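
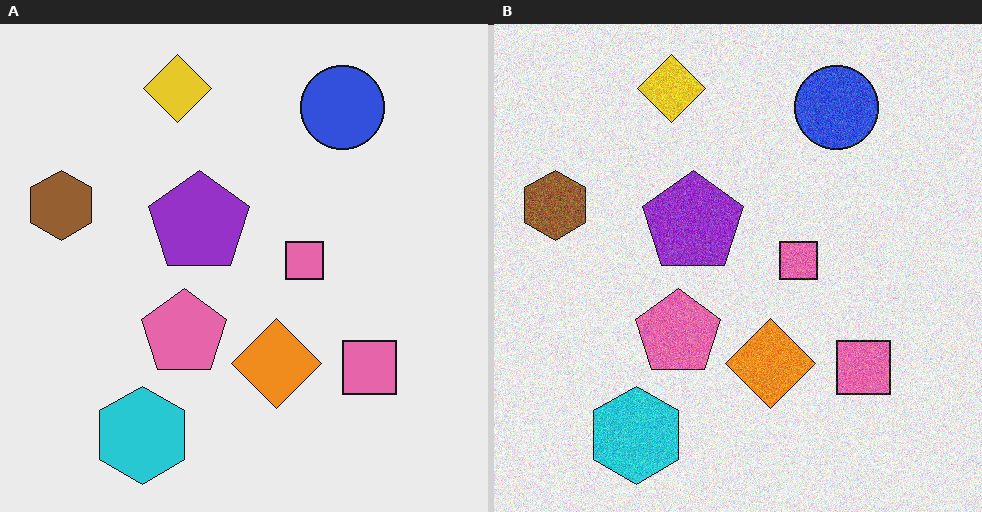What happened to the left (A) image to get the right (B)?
This is the original image degraded with visible gaussian noise.

Random speckle covers the whole image, including the flat background.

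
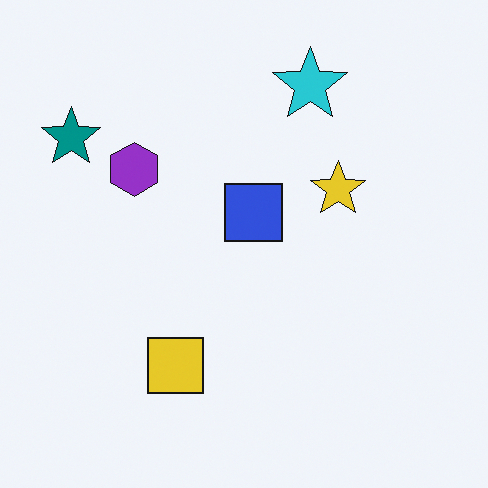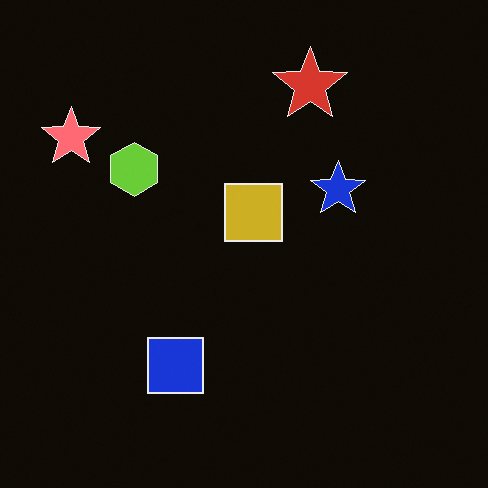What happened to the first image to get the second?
It was color-inverted (negative).

The light background has become dark and every shape's color is its complement — a photographic negative.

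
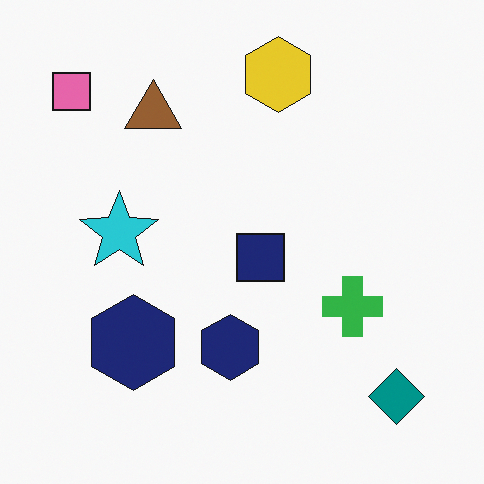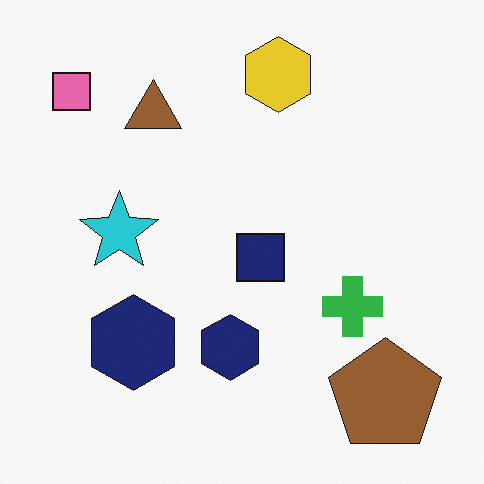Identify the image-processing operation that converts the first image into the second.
This is the original image overlaid with an additional brown pentagon.

A brown pentagon appears in the second image that is absent from the first.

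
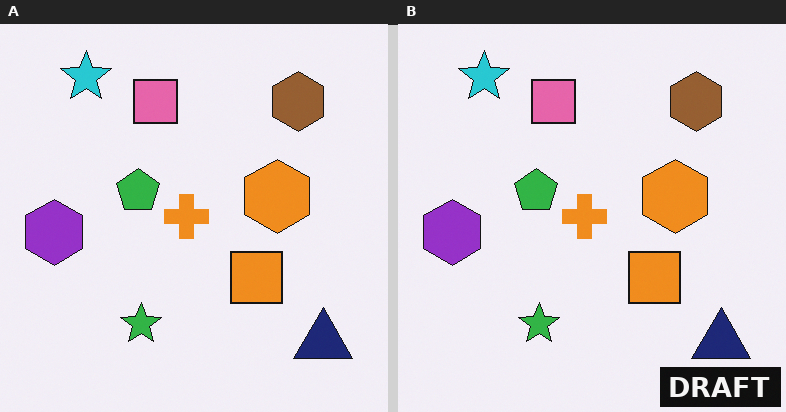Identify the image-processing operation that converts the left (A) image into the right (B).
Watermarked with the text "DRAFT" in the lower-right corner.

A dark label reading "DRAFT" appears in the lower-right corner.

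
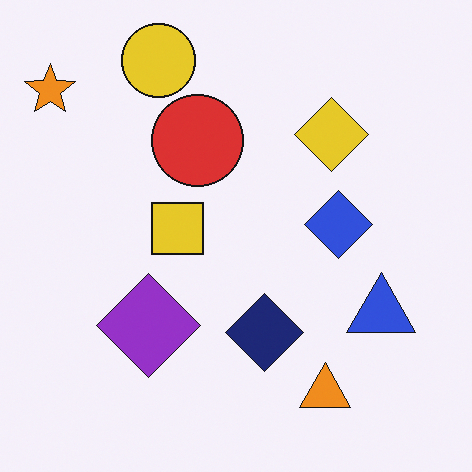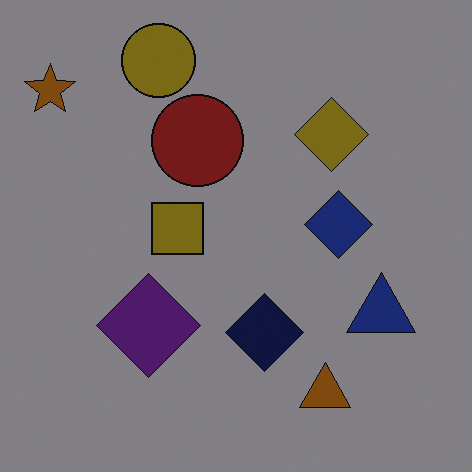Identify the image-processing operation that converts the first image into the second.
The transformation is: noticeably darkened.

Every pixel — background and shapes alike — is uniformly darkened.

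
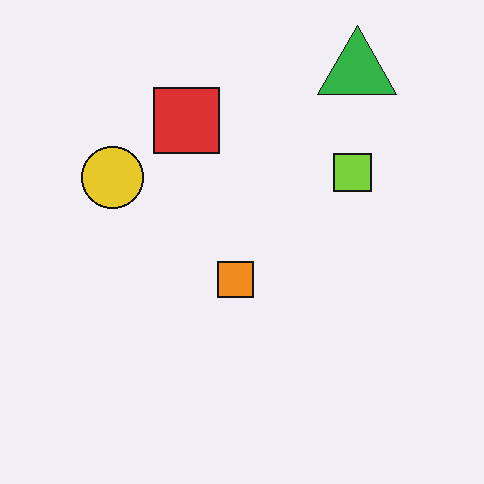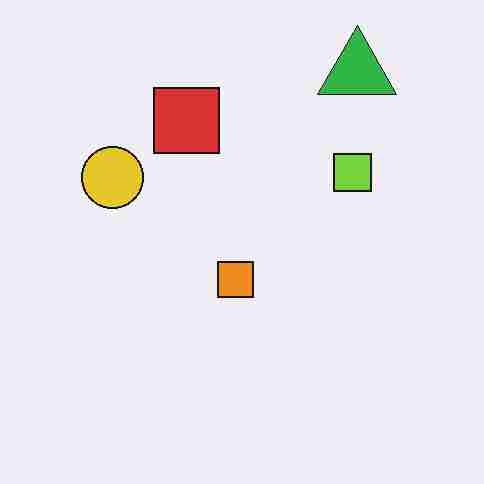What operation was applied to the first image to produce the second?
The image was degraded with heavy JPEG compression.

Blocky 8×8 compression artifacts appear around shape edges and the flat background shows ringing — characteristic JPEG degradation.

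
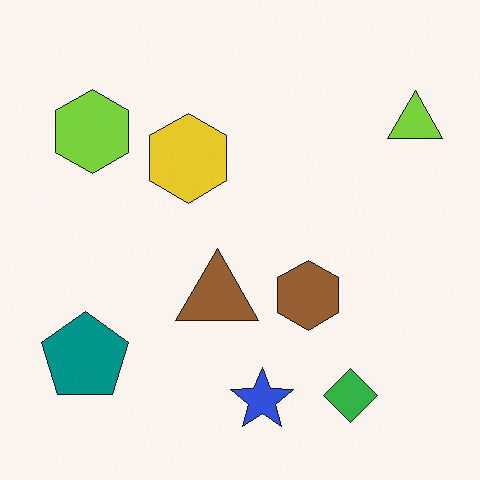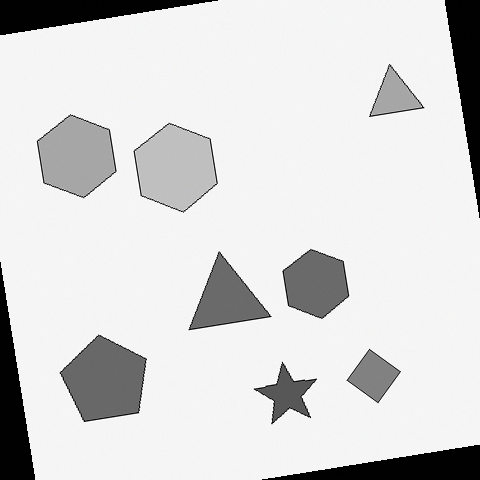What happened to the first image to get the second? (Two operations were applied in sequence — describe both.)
This is the original image converted to grayscale, then rotated counter-clockwise by a slight angle.

All color is removed — every shape is now a shade of grey. Every shape is tilted by the same angle and the image corners show triangular fill wedges — a whole-image rotation by a non-right angle.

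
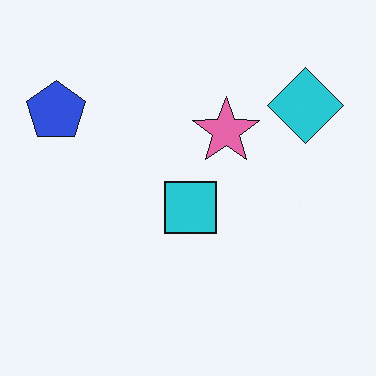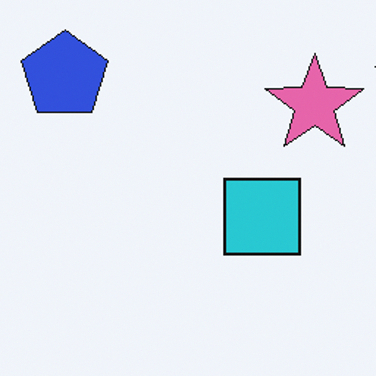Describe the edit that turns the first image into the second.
The transformation is: cropped slightly and scaled back up.

The visible shapes are larger and the field of view is narrower; shapes near the original edges may be partly or wholly outside the frame — a crop-and-rescale.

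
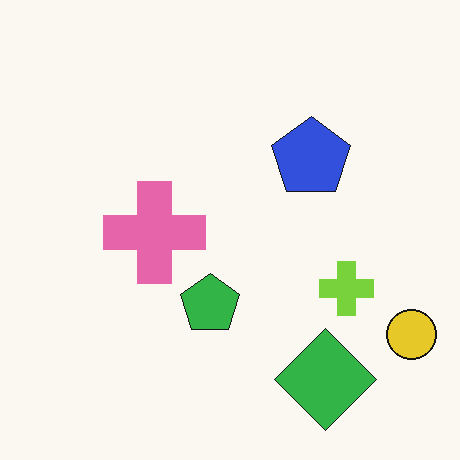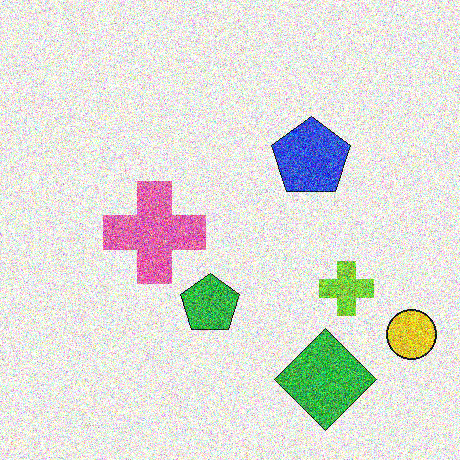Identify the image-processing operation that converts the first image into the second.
The transformation is: degraded with heavy additive noise.

Random speckle covers the whole image, including the flat background.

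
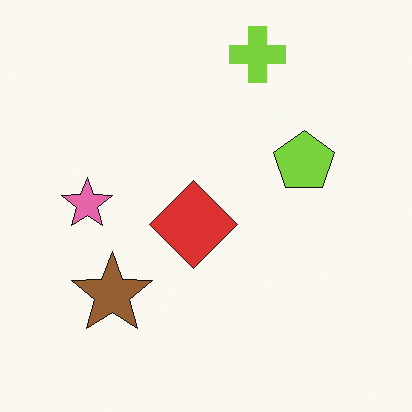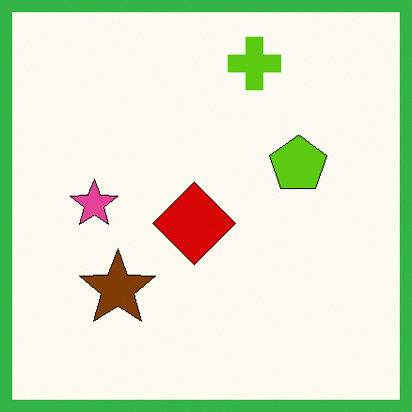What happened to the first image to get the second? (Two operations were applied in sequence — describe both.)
The image was given slightly increased contrast, then framed with a green border.

Tones are pushed away from mid-grey across the whole image — a global contrast change. A solid green frame runs around the edge of the second image, with the content slightly shrunk inside it.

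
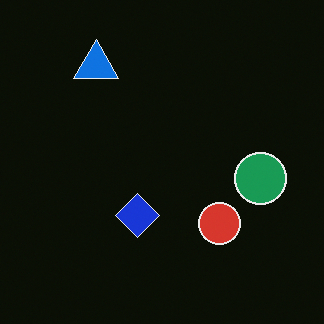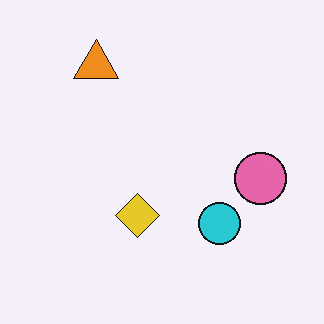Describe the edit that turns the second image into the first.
The first image is the second color-inverted (negative).

The light background has become dark and every shape's color is its complement — a photographic negative.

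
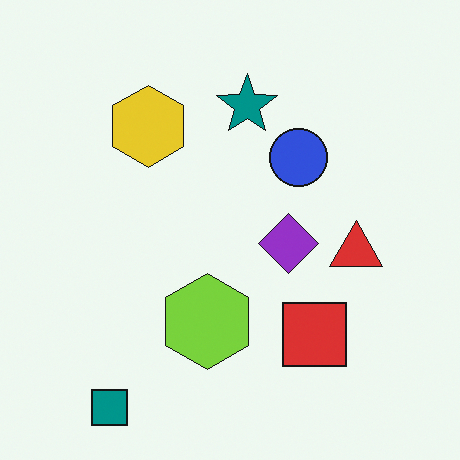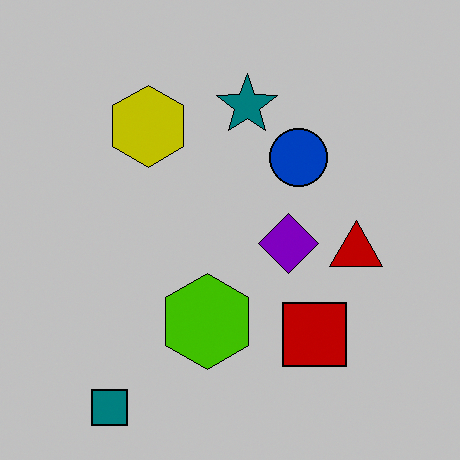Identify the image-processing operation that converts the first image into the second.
The image was aggressively posterized.

Each flat color has snapped to a coarser quantized level — most visibly, the near-white background has dropped to a flat grey.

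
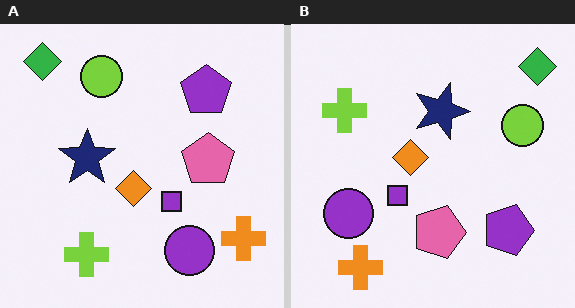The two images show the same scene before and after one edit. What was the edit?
Rotated 90° clockwise.

The green diamond sits in the top-left of the left (A) image and the top-right of the right (B) — consistent with a whole-image 90° clockwise rotation.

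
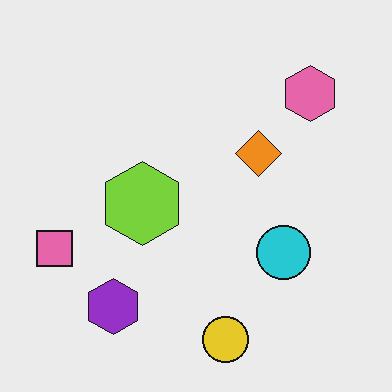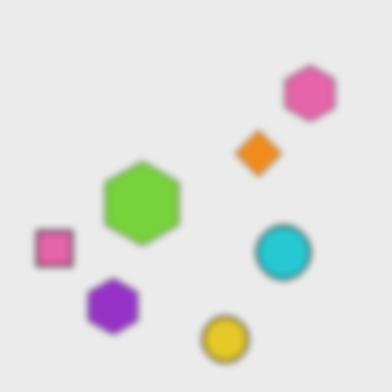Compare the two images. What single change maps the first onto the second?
The transformation is: noticeably gaussian-blurred.

Shape edges and outlines are uniformly softened across the whole image.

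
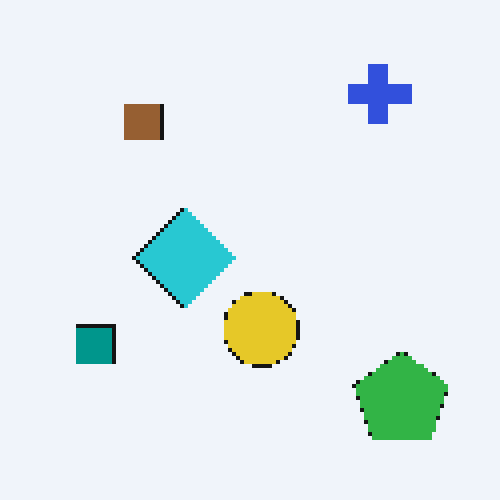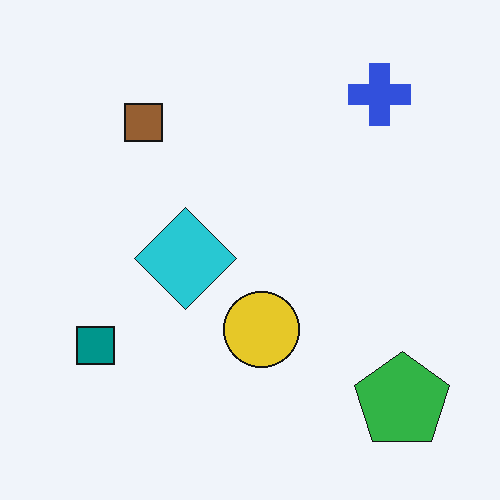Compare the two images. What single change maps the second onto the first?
Lightly pixelated (a mild mosaic effect).

Shapes are reduced to large square blocks; fine edges and outlines are lost — a downscale-then-upscale (mosaic) effect.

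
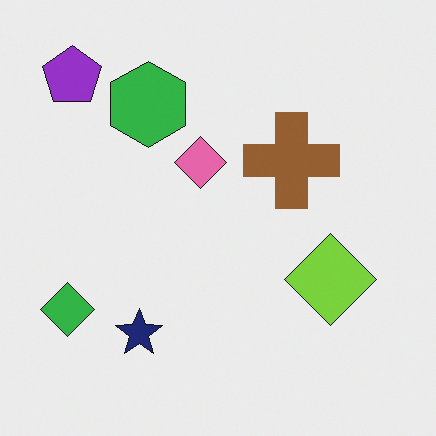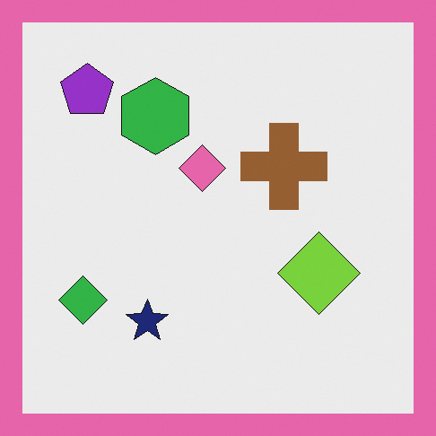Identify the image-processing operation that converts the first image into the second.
Framed with a pink border.

A solid pink frame runs around the edge of the second image, with the content slightly shrunk inside it.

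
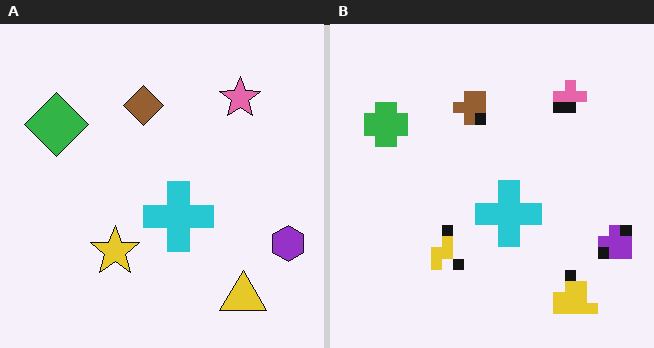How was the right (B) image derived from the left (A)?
It was heavily pixelated into large blocks.

Shapes are reduced to large square blocks; fine edges and outlines are lost — a downscale-then-upscale (mosaic) effect.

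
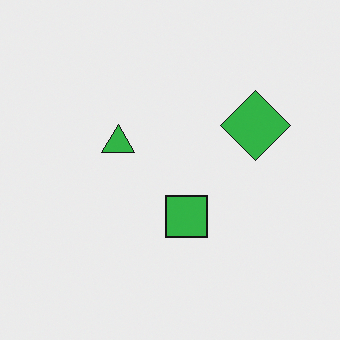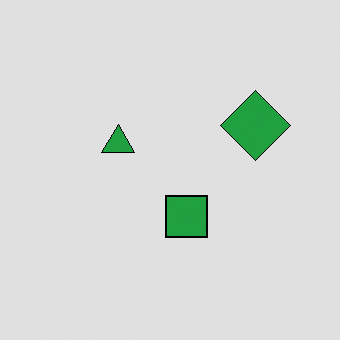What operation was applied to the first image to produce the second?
The image was posterized to a reduced palette.

Each flat color has snapped to a coarser quantized level — most visibly, the near-white background has dropped to a flat grey.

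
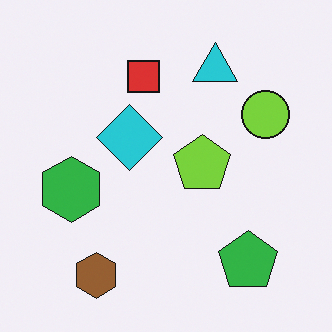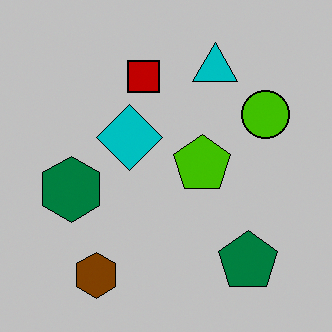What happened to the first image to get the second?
It was aggressively posterized.

Each flat color has snapped to a coarser quantized level — most visibly, the near-white background has dropped to a flat grey.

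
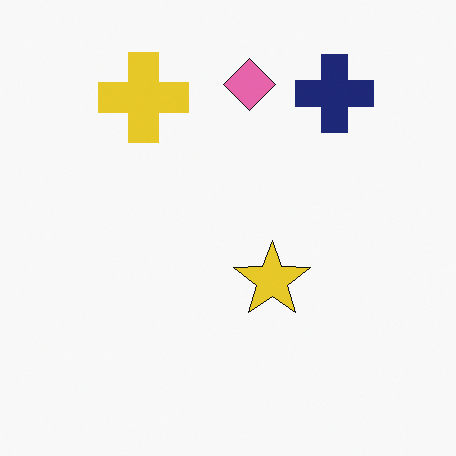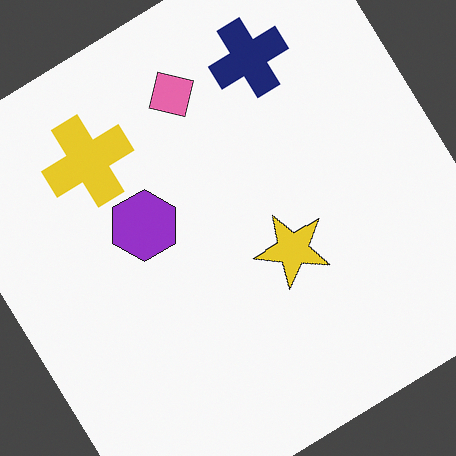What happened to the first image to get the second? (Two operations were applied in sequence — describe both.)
The second image is the first rotated counter-clockwise by a large amount — several tens of degrees, then overlaid with an additional purple hexagon.

Every shape is tilted by the same angle and the image corners show triangular fill wedges — a whole-image rotation by a non-right angle. A purple hexagon appears in the second image that is absent from the first.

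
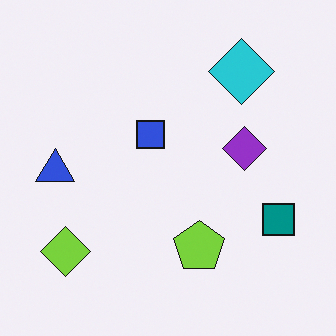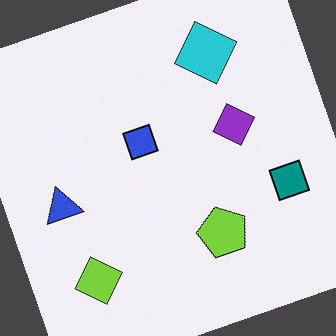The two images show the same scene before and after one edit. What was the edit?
It was rotated counter-clockwise by a clearly visible amount.

Every shape is tilted by the same angle and the image corners show triangular fill wedges — a whole-image rotation by a non-right angle.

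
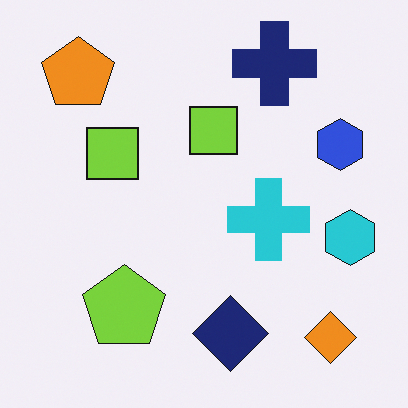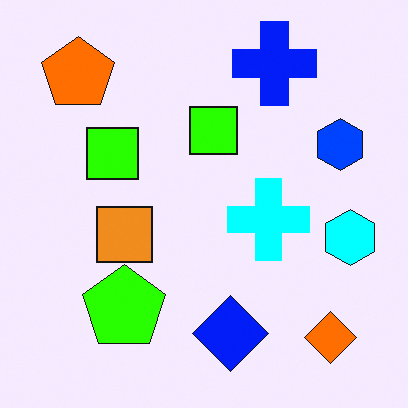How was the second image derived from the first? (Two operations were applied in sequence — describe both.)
The image was made much more vivid (saturation change), then overlaid with an additional orange square.

All colors are more vivid — a global saturation change. An orange square appears in the second image that is absent from the first.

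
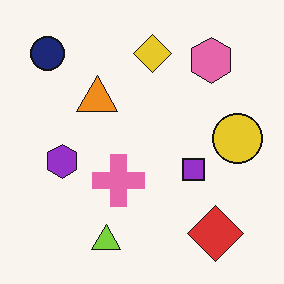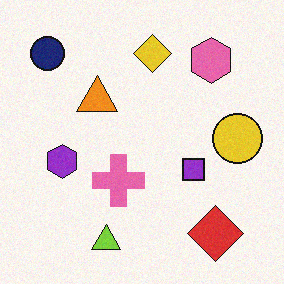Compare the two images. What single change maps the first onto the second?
This is the original image degraded with light additive noise.

Random speckle covers the whole image, including the flat background.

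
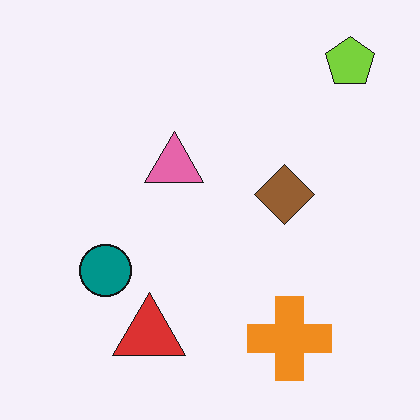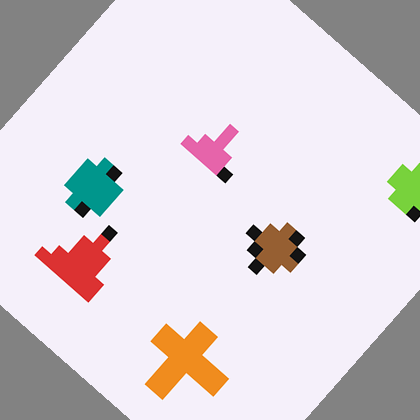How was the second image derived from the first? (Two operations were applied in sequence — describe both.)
Heavily pixelated into large blocks, then rotated clockwise by a large amount — several tens of degrees.

Shapes are reduced to large square blocks; fine edges and outlines are lost — a downscale-then-upscale (mosaic) effect. Every shape is tilted by the same angle and the image corners show triangular fill wedges — a whole-image rotation by a non-right angle.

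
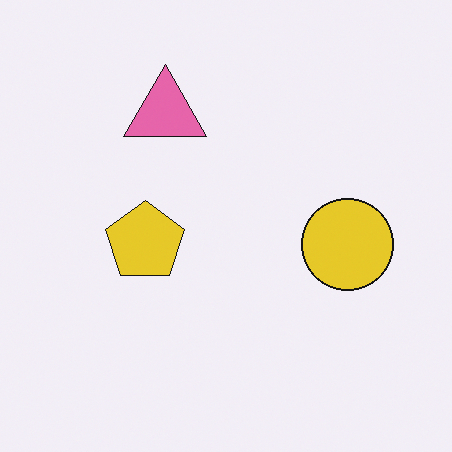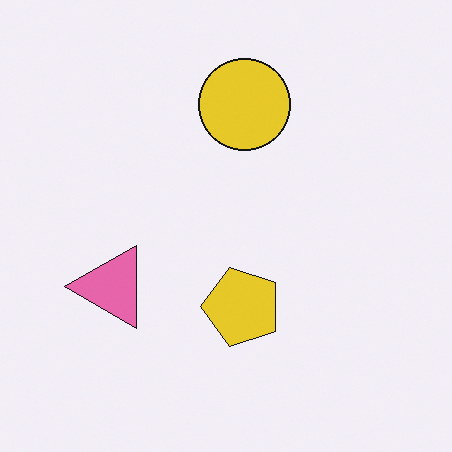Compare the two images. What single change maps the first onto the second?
The second image is the first rotated 90° counter-clockwise.

The pink triangle sits in the top of the first image and the left of the second — consistent with a whole-image 90° counter-clockwise rotation.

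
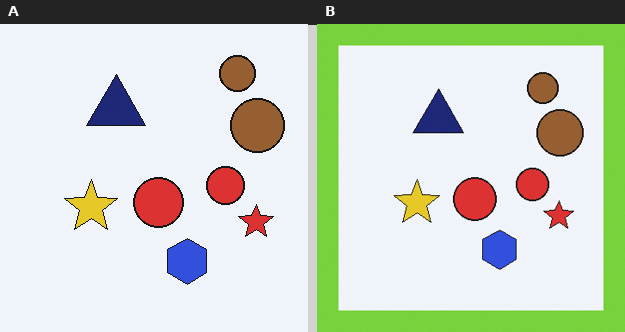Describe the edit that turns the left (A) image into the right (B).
The right (B) image is the left (A) framed with a lime border.

A solid lime frame runs around the edge of the right (B) image, with the content slightly shrunk inside it.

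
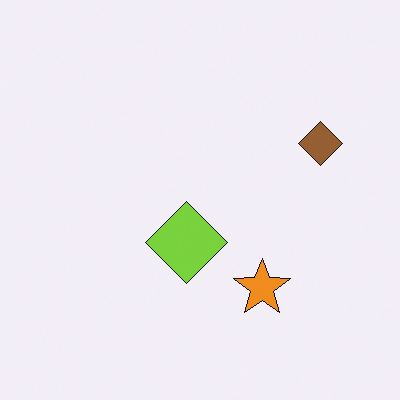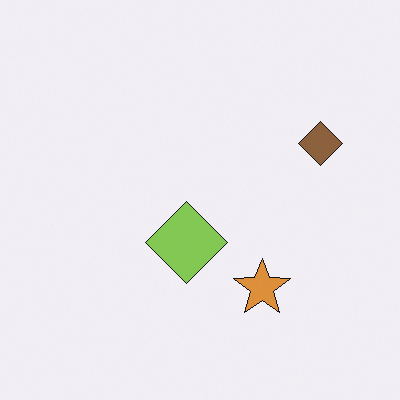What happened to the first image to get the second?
The transformation is: slightly desaturated.

All colors are more muted and greyish — a global saturation change.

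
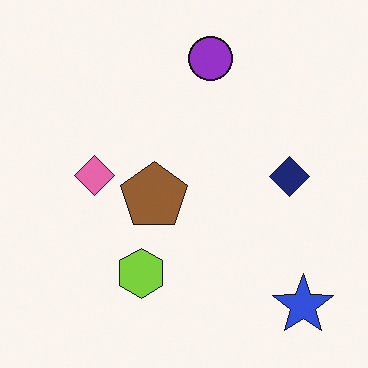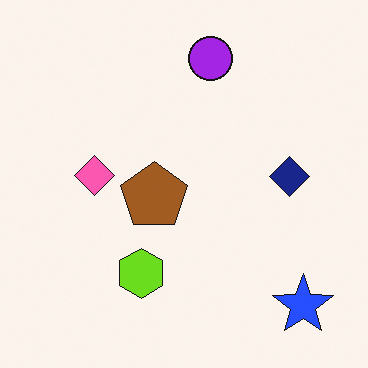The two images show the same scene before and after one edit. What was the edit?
This is the original image slightly oversaturated.

All colors are more vivid — a global saturation change.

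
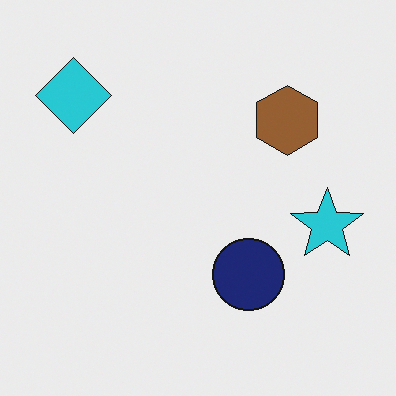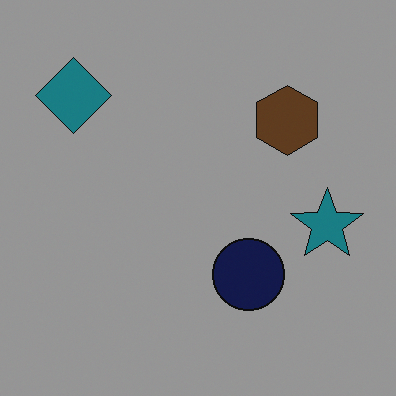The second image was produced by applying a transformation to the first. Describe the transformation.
The transformation is: darkened a lot.

Every pixel — background and shapes alike — is uniformly darkened.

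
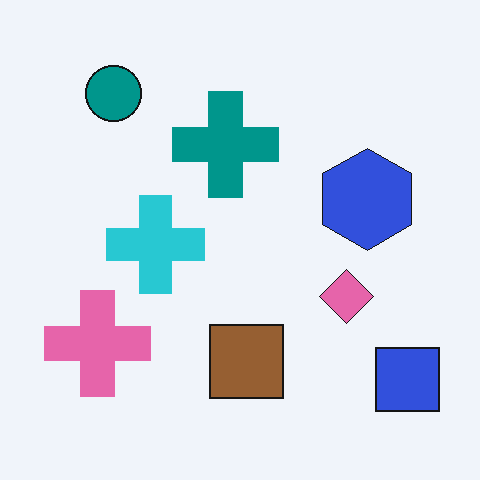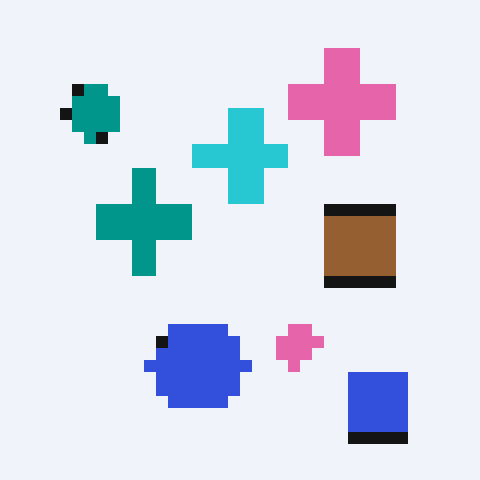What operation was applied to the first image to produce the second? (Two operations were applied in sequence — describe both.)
The image was heavily pixelated into large blocks, then transposed (reflected across the top-left ↔ bottom-right diagonal).

Shapes are reduced to large square blocks; fine edges and outlines are lost — a downscale-then-upscale (mosaic) effect. Shapes have swapped their row and column positions — what was in the top-right is now in the bottom-left — a diagonal reflection.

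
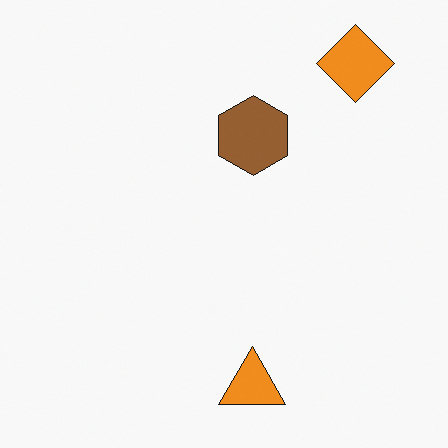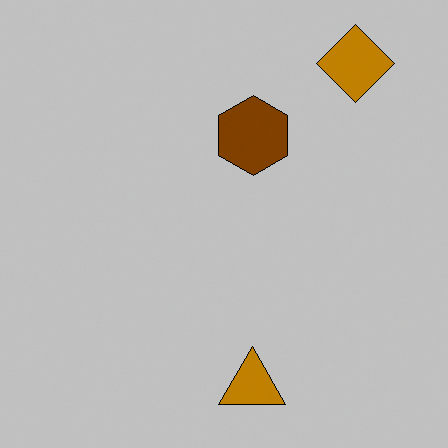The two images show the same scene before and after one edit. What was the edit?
Aggressively posterized.

Each flat color has snapped to a coarser quantized level — most visibly, the near-white background has dropped to a flat grey.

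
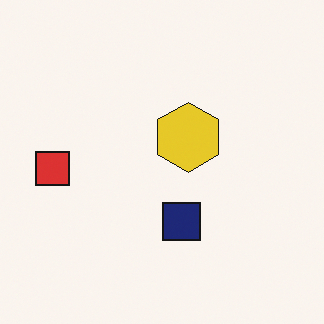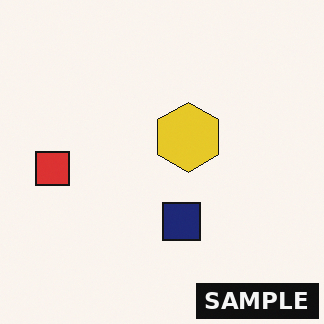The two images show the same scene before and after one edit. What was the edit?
The second image is the first watermarked with the text "SAMPLE" in the lower-right corner.

A dark label reading "SAMPLE" appears in the lower-right corner.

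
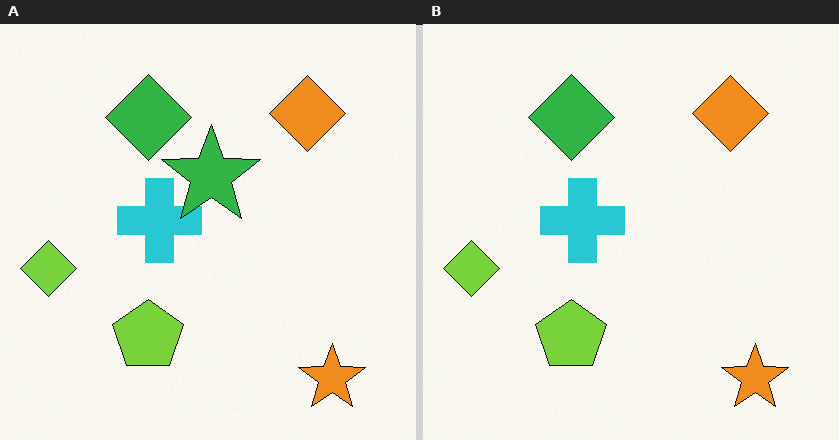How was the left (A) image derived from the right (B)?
The left (A) image is the right (B) overlaid with an additional green star.

A green star appears in the left (A) image that is absent from the right (B).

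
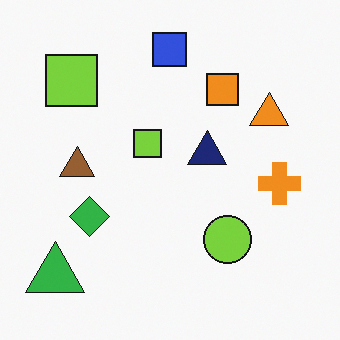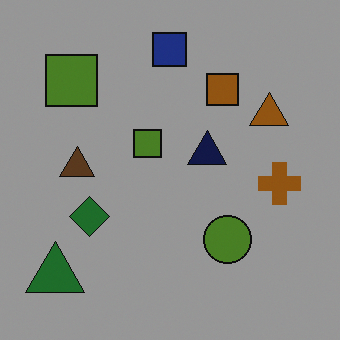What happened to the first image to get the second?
This is the original image darkened a lot.

Every pixel — background and shapes alike — is uniformly darkened.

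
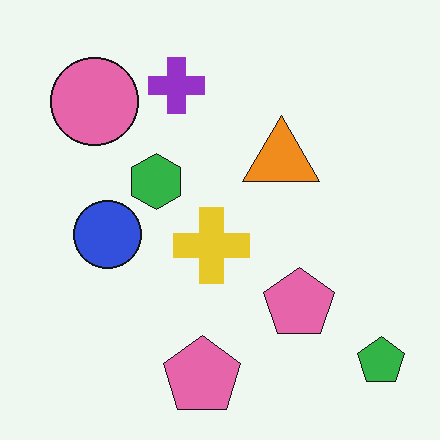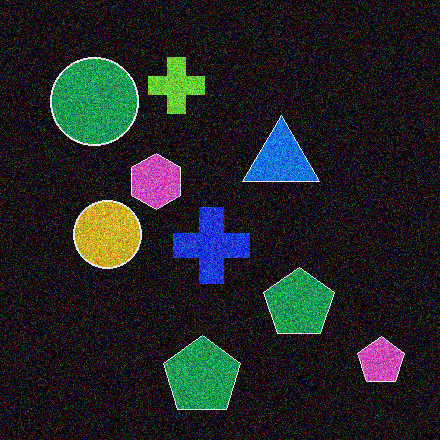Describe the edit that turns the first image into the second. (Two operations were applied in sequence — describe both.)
It was degraded with heavy additive noise, then color-inverted (negative).

Random speckle covers the whole image, including the flat background. The light background has become dark and every shape's color is its complement — a photographic negative.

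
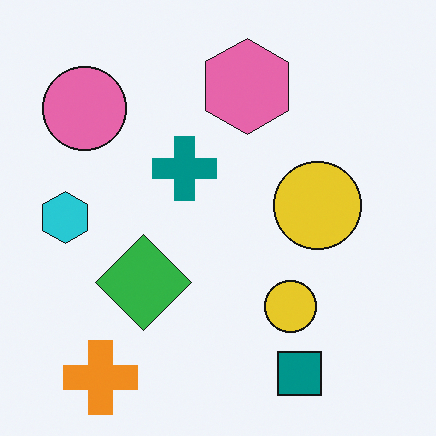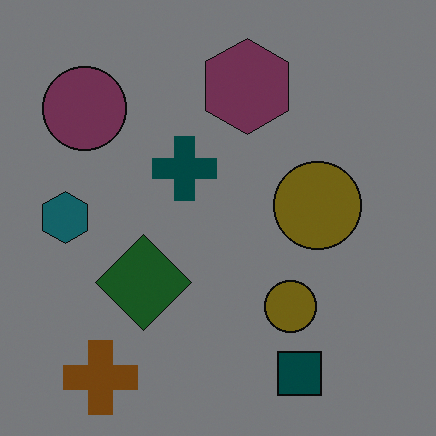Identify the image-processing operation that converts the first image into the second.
The transformation is: darkened a lot.

Every pixel — background and shapes alike — is uniformly darkened.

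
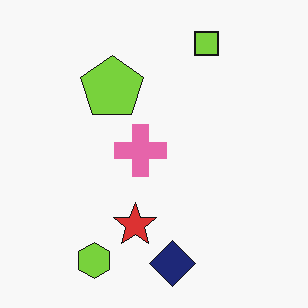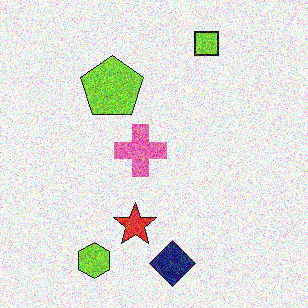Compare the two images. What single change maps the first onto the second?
It was degraded with a thick layer of grain.

Random speckle covers the whole image, including the flat background.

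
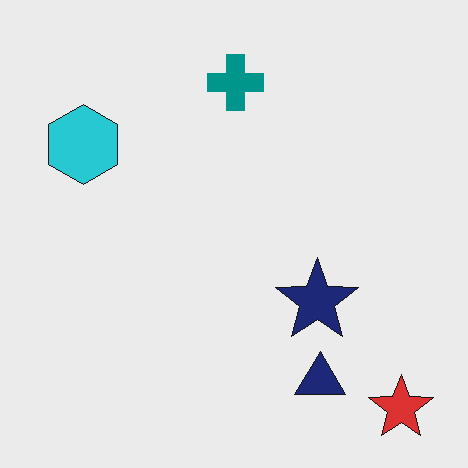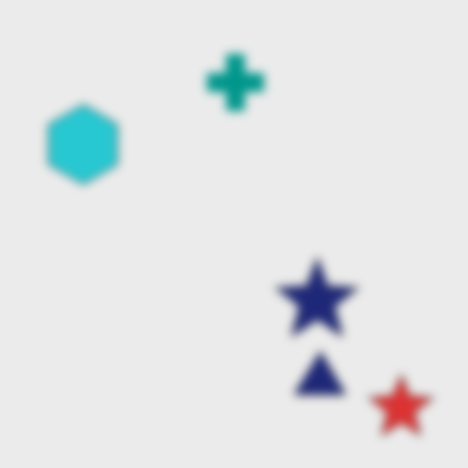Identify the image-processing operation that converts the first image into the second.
This is the original image noticeably gaussian-blurred.

Shape edges and outlines are uniformly softened across the whole image.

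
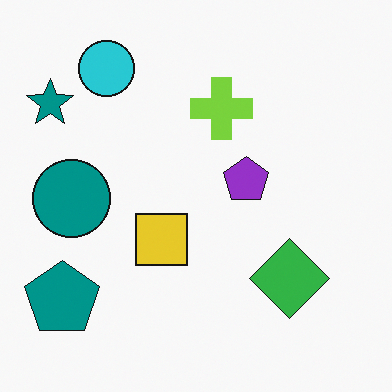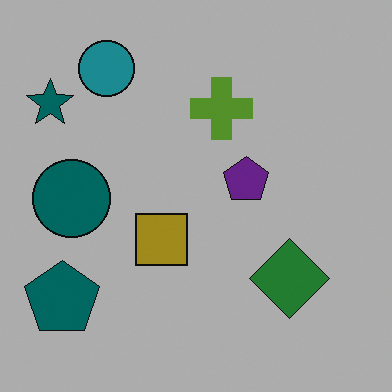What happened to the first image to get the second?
Noticeably darkened.

Every pixel — background and shapes alike — is uniformly darkened.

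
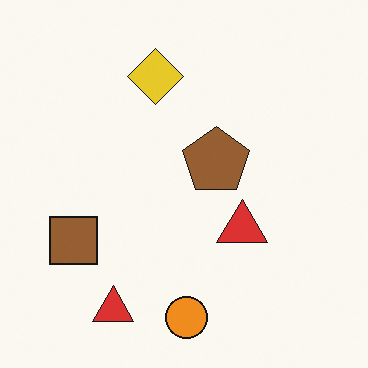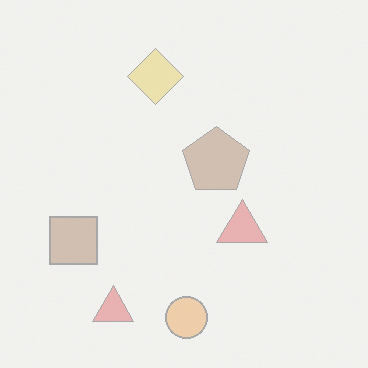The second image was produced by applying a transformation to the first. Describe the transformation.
It was washed out (contrast reduced).

Tones are pushed toward mid-grey across the whole image — a global contrast change.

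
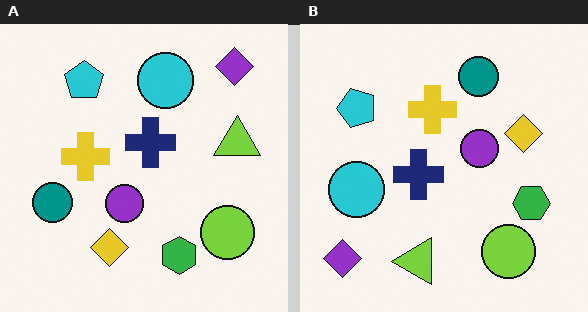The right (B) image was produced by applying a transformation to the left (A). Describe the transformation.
The transformation is: transposed (reflected across the top-left ↔ bottom-right diagonal).

Shapes have swapped their row and column positions — what was in the top-right is now in the bottom-left — a diagonal reflection.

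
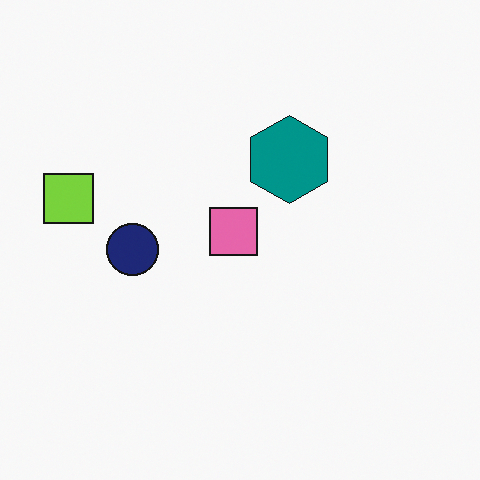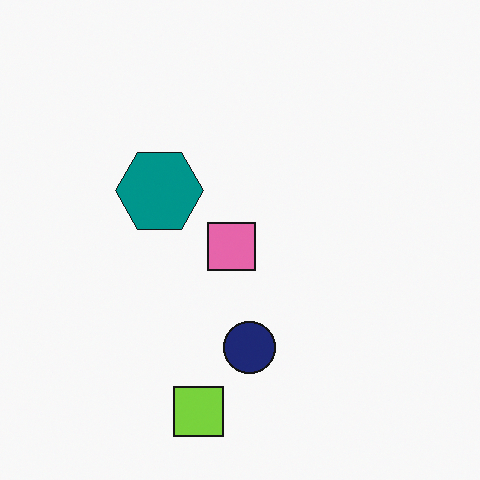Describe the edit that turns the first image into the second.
The second image is the first rotated 90° counter-clockwise.

The lime square sits in the left of the first image and the bottom of the second — consistent with a whole-image 90° counter-clockwise rotation.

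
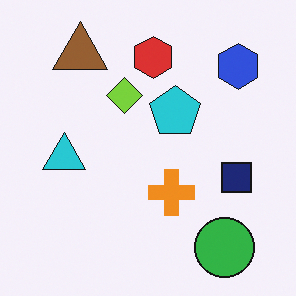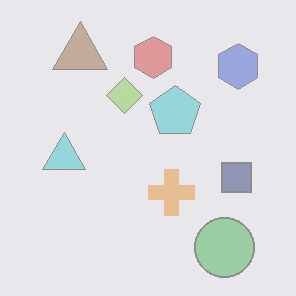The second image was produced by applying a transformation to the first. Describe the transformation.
The image was washed out (contrast reduced).

Tones are pushed toward mid-grey across the whole image — a global contrast change.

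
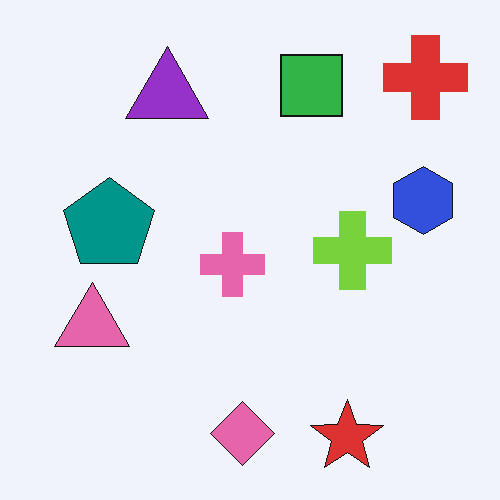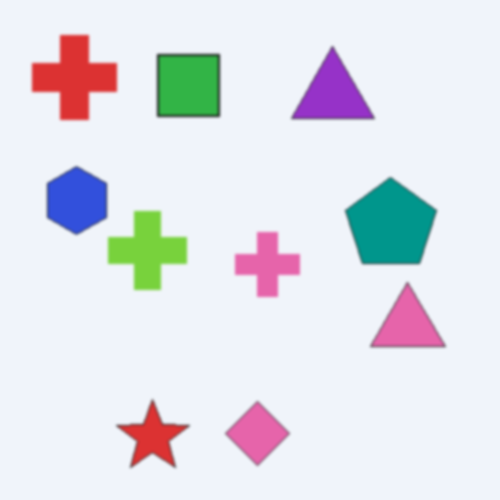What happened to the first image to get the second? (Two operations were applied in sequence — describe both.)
The transformation is: slightly softened, then flipped horizontally (left ↔ right).

Shape edges and outlines are uniformly softened across the whole image. The red cross is in the top-right of the first image and the top-left of the second — shapes on opposite sides of the vertical midline have swapped in a mirror flip.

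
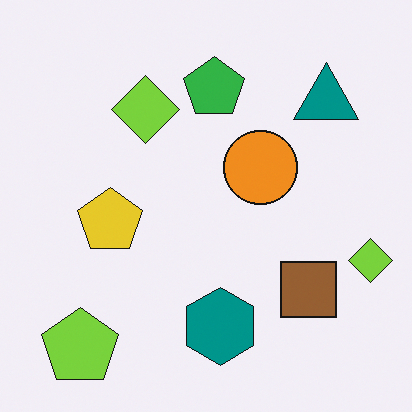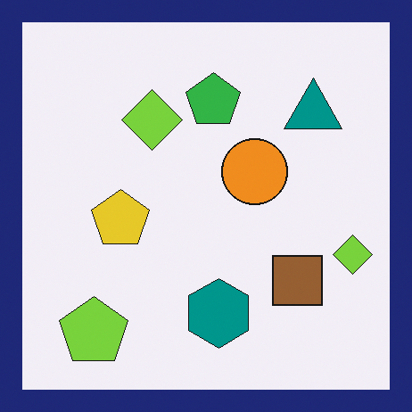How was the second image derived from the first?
This is the original image framed with a navy border.

A solid navy frame runs around the edge of the second image, with the content slightly shrunk inside it.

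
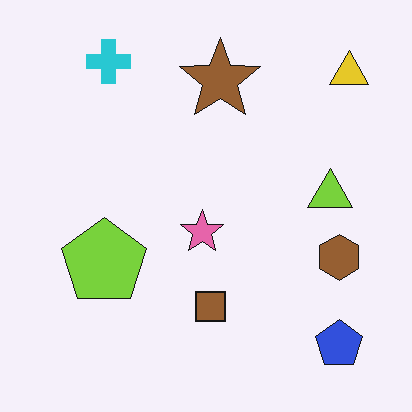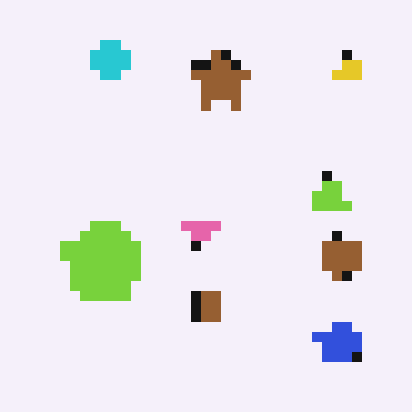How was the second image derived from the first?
This is the original image coarsely pixelated.

Shapes are reduced to large square blocks; fine edges and outlines are lost — a downscale-then-upscale (mosaic) effect.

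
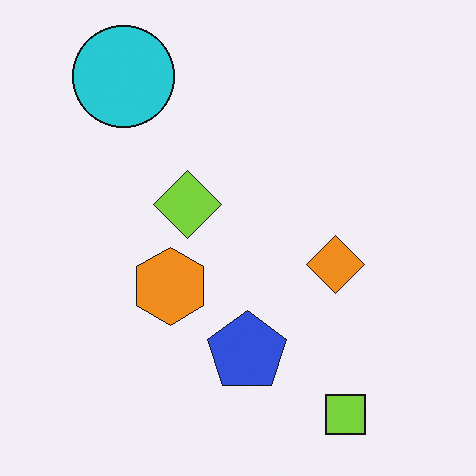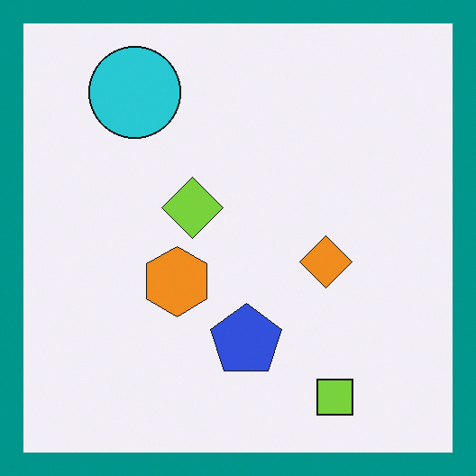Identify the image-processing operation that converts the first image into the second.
Framed with a teal border.

A solid teal frame runs around the edge of the second image, with the content slightly shrunk inside it.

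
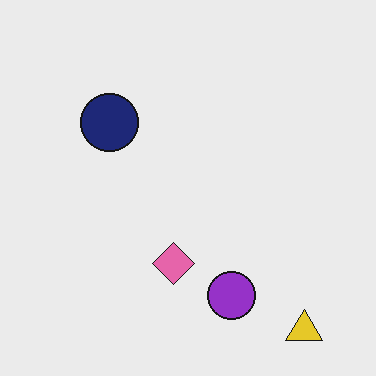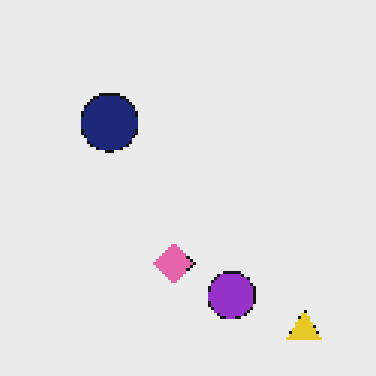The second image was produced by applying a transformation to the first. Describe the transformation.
This is the original image lightly pixelated (a mild mosaic effect).

Shapes are reduced to large square blocks; fine edges and outlines are lost — a downscale-then-upscale (mosaic) effect.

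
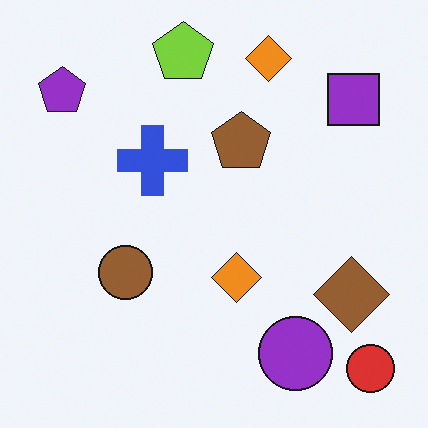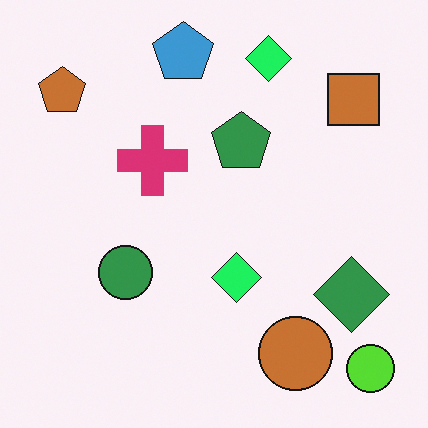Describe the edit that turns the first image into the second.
Hue-shifted through roughly a third of the color wheel.

Every shape's color has rotated by the same amount around the hue wheel — a uniform hue shift.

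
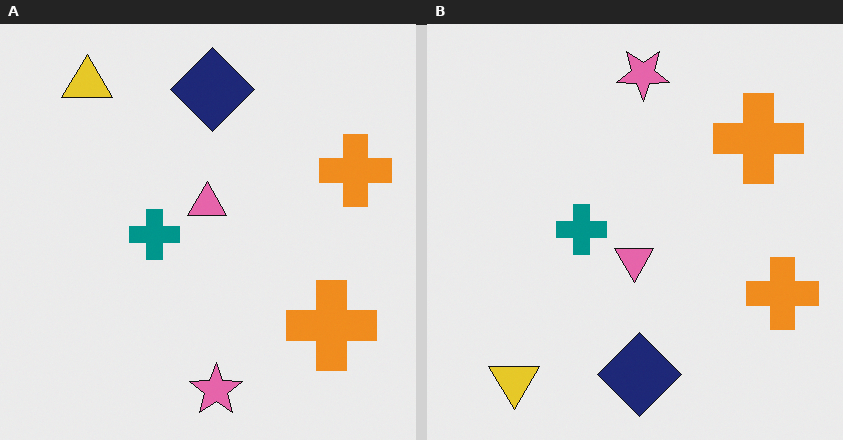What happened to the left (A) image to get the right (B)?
It was flipped vertically (top ↔ bottom).

The pink star is in the bottom of the left (A) image and the top of the right (B) — shapes on opposite sides of the horizontal midline have swapped in a mirror flip.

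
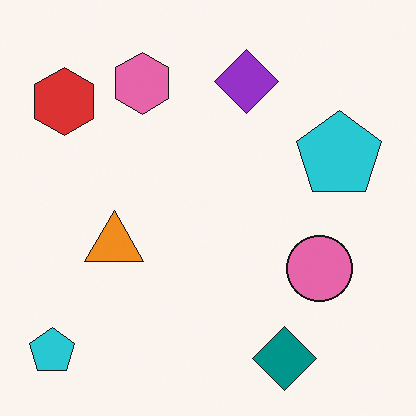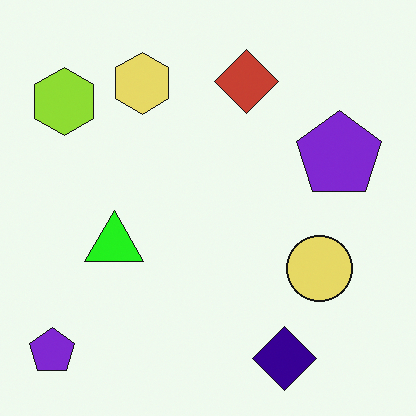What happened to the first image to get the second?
Hue-shifted by a moderate amount.

Every shape's color has rotated by the same amount around the hue wheel — a uniform hue shift.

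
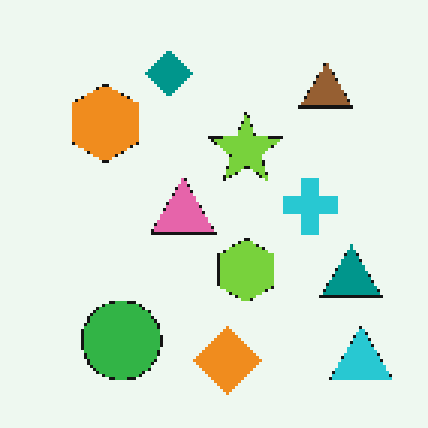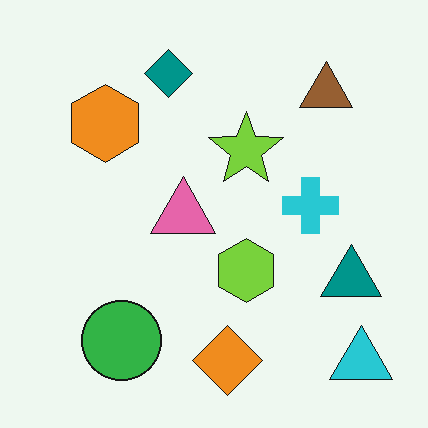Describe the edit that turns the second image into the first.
The image was mildly pixelated.

Shapes are reduced to large square blocks; fine edges and outlines are lost — a downscale-then-upscale (mosaic) effect.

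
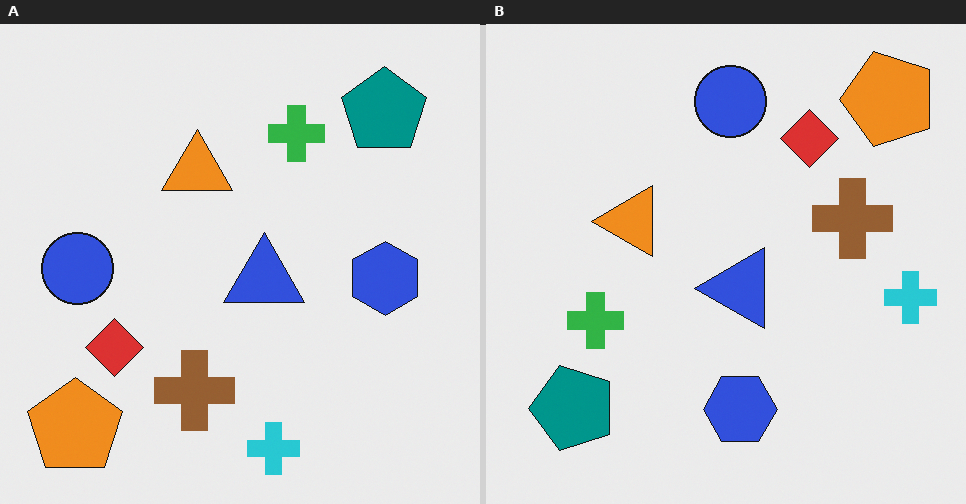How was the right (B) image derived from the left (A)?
It was transposed (reflected across the top-left ↔ bottom-right diagonal).

Shapes have swapped their row and column positions — what was in the top-right is now in the bottom-left — a diagonal reflection.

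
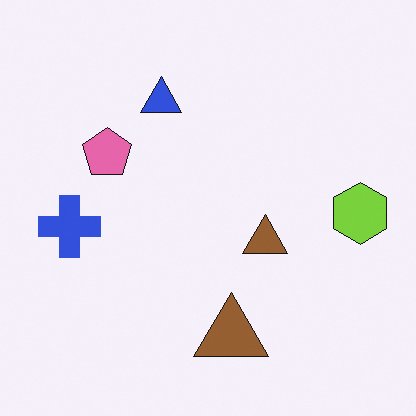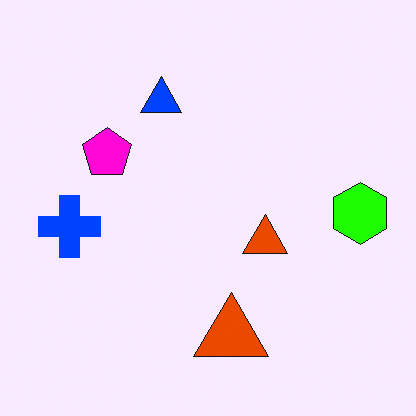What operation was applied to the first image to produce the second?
Heavily oversaturated.

All colors are more vivid — a global saturation change.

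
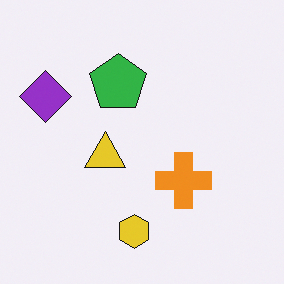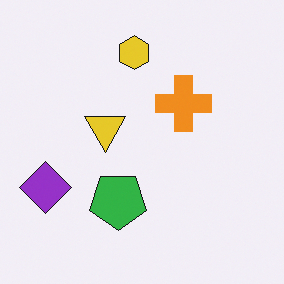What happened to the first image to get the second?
The second image is the first flipped vertically (top ↔ bottom).

The yellow hexagon is in the bottom of the first image and the top of the second — shapes on opposite sides of the horizontal midline have swapped in a mirror flip.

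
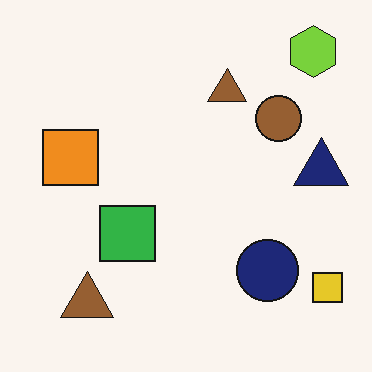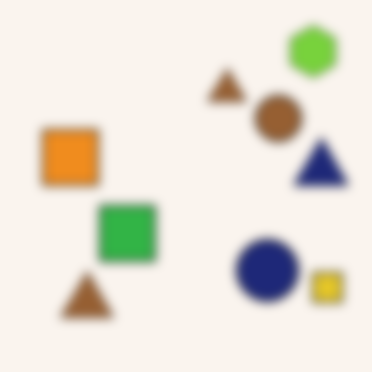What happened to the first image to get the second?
This is the original image strongly gaussian-blurred.

Shape edges and outlines are uniformly softened across the whole image.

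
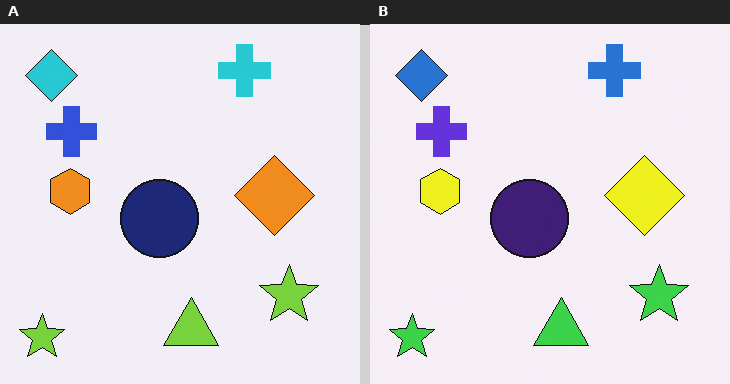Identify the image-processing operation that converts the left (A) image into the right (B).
It was hue-shifted slightly.

Every shape's color has rotated by the same amount around the hue wheel — a uniform hue shift.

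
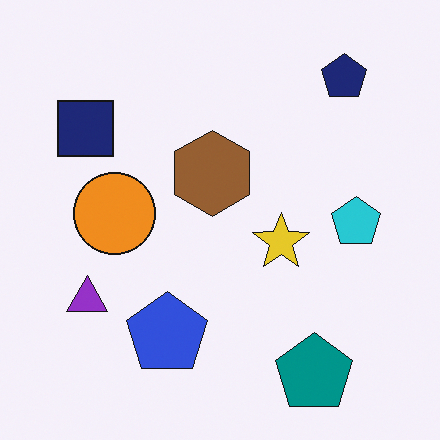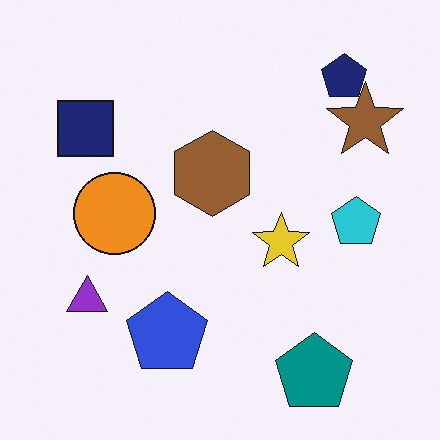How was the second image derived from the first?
The second image is the first overlaid with an additional brown star.

A brown star appears in the second image that is absent from the first.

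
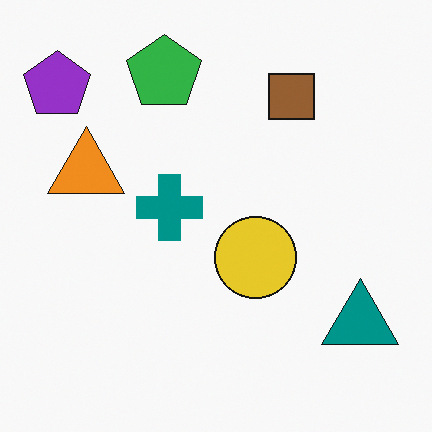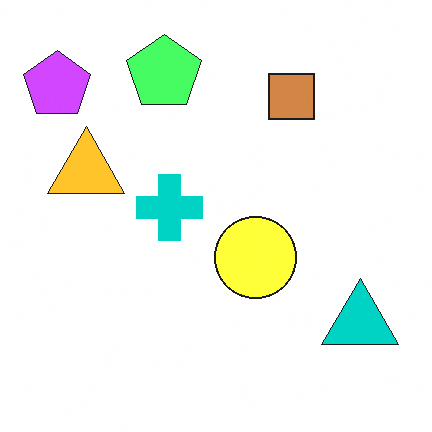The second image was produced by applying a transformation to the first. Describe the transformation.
The image was brightened a lot.

Every pixel — background and shapes alike — is uniformly brightened.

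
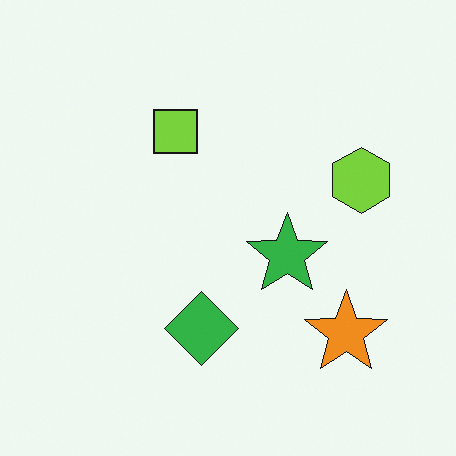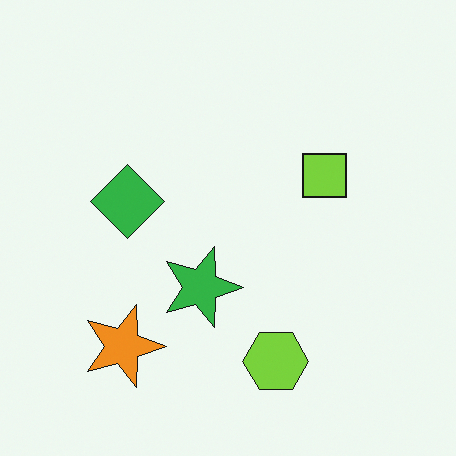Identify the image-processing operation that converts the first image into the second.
Rotated 90° clockwise.

The orange star sits in the bottom-right of the first image and the bottom-left of the second — consistent with a whole-image 90° clockwise rotation.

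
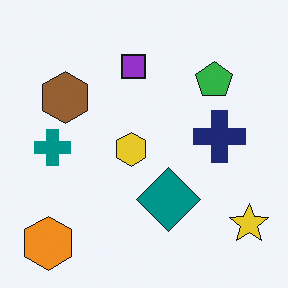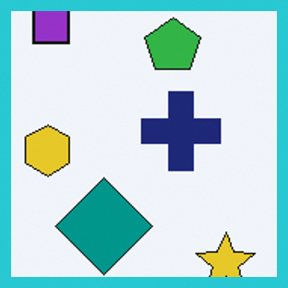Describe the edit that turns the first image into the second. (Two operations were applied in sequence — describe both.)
This is the original image cropped tightly and scaled back up, then framed with a cyan border.

The visible shapes are larger and the field of view is narrower; shapes near the original edges may be partly or wholly outside the frame — a crop-and-rescale. A solid cyan frame runs around the edge of the second image, with the content slightly shrunk inside it.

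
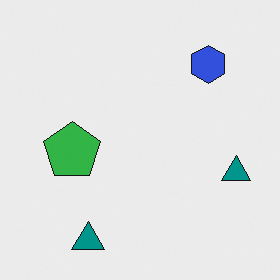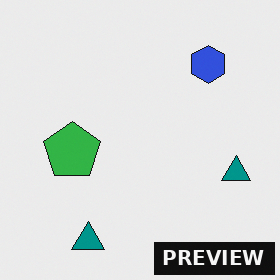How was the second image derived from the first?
It was watermarked with the text "PREVIEW" in the lower-right corner.

A dark label reading "PREVIEW" appears in the lower-right corner.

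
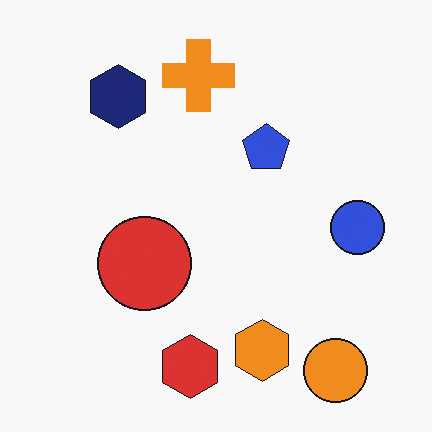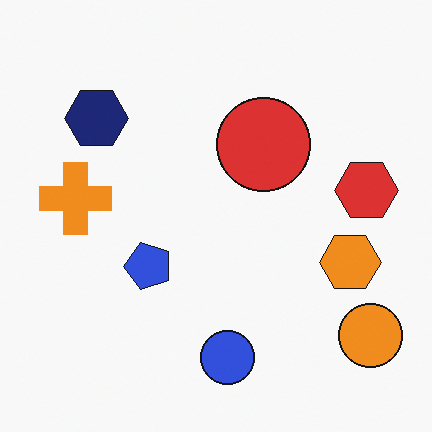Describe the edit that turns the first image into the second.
This is the original image transposed (reflected across the top-left ↔ bottom-right diagonal).

Shapes have swapped their row and column positions — what was in the top-right is now in the bottom-left — a diagonal reflection.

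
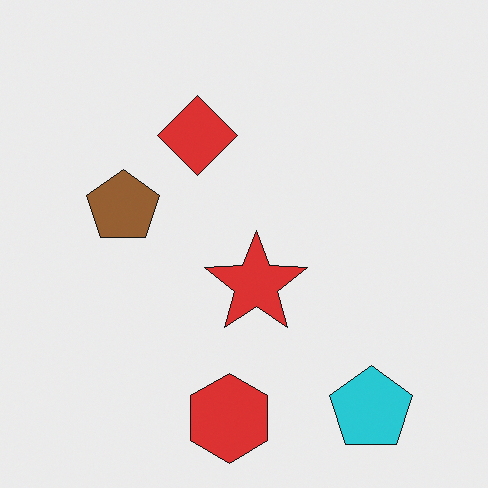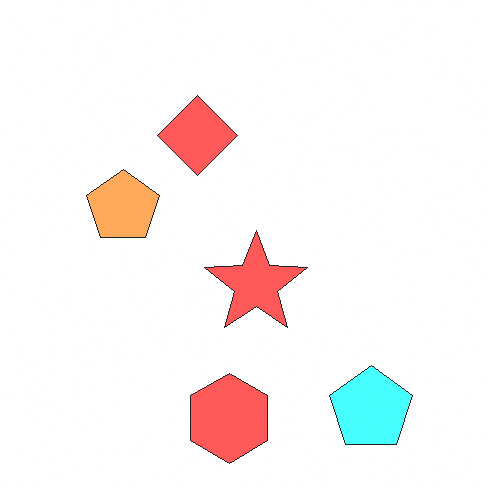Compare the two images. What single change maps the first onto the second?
It was brightened a lot.

Every pixel — background and shapes alike — is uniformly brightened.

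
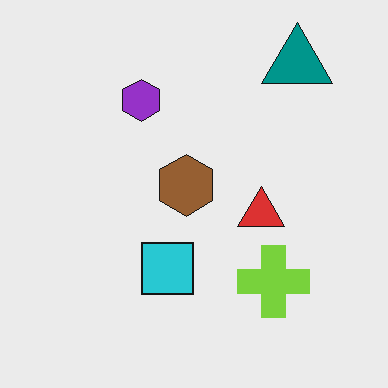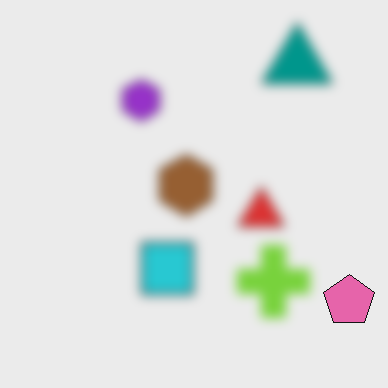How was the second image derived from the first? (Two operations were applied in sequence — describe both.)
The second image is the first heavily blurred, then overlaid with an additional pink pentagon.

Shape edges and outlines are uniformly softened across the whole image. A pink pentagon appears in the second image that is absent from the first.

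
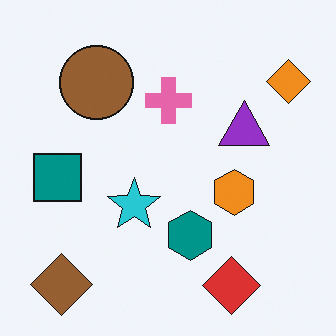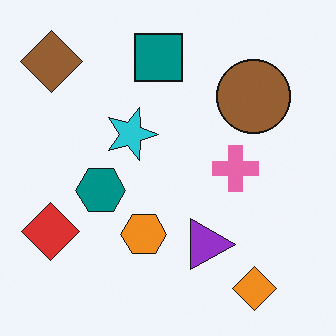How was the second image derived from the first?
The image was rotated 90° clockwise.

The brown diamond sits in the bottom-left of the first image and the top-left of the second — consistent with a whole-image 90° clockwise rotation.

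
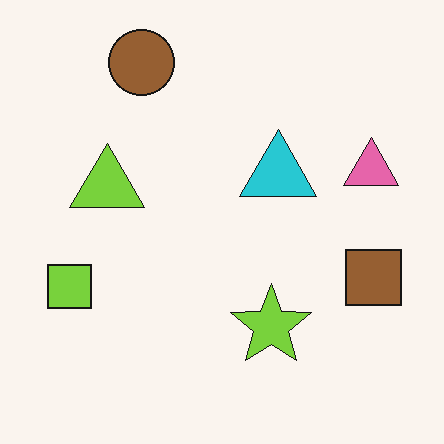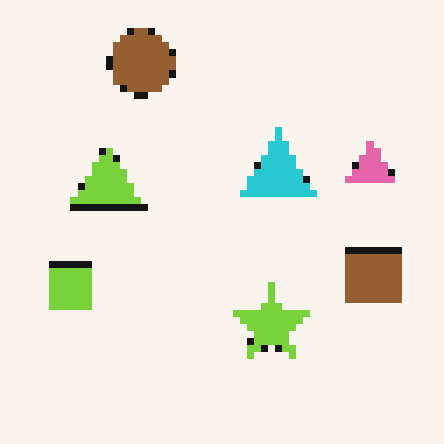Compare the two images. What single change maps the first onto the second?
The image was pixelated into visible square blocks.

Shapes are reduced to large square blocks; fine edges and outlines are lost — a downscale-then-upscale (mosaic) effect.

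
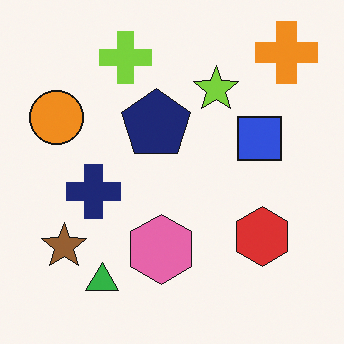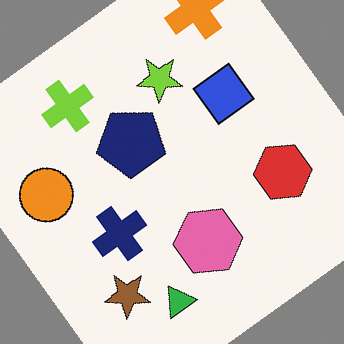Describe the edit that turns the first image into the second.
The transformation is: rotated counter-clockwise by a large amount — several tens of degrees.

Every shape is tilted by the same angle and the image corners show triangular fill wedges — a whole-image rotation by a non-right angle.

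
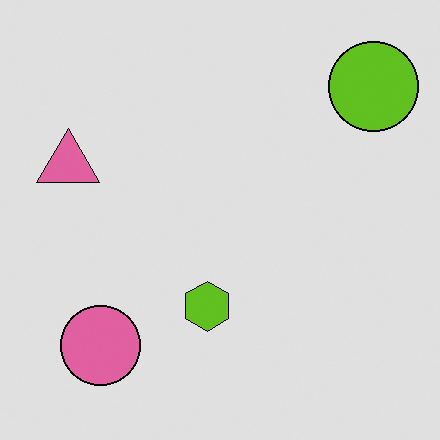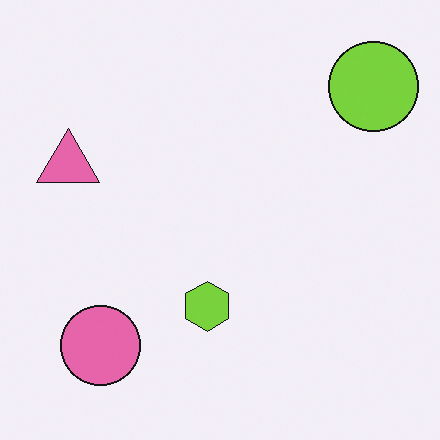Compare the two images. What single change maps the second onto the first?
The first image is the second posterized to a reduced palette.

Each flat color has snapped to a coarser quantized level — most visibly, the near-white background has dropped to a flat grey.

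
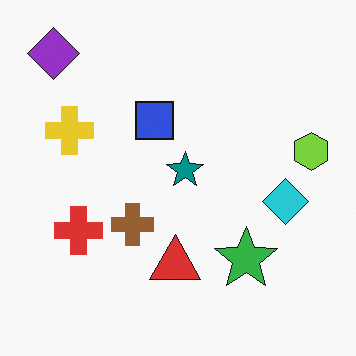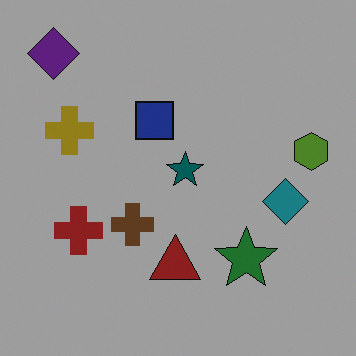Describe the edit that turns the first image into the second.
It was substantially darkened.

Every pixel — background and shapes alike — is uniformly darkened.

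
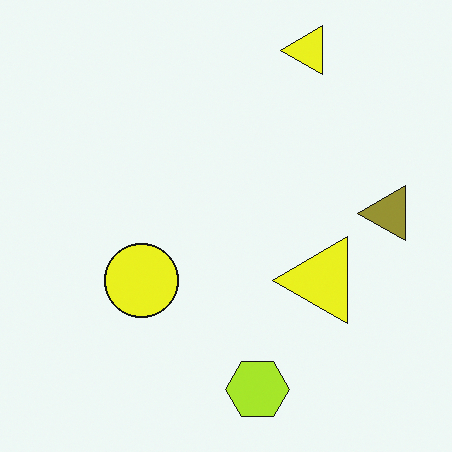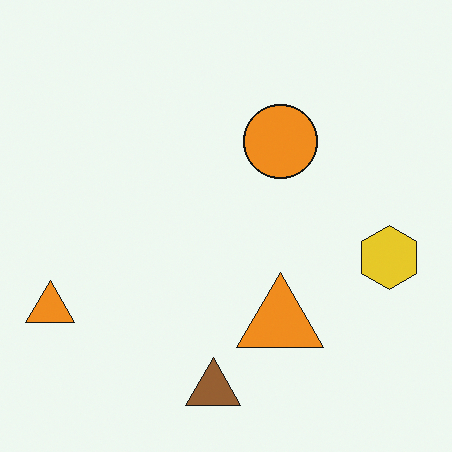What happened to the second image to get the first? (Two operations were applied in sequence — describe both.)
The image was hue-shifted by a small amount, then transposed (reflected across the top-left ↔ bottom-right diagonal).

Every shape's color has rotated by the same amount around the hue wheel — a uniform hue shift. Shapes have swapped their row and column positions — what was in the top-right is now in the bottom-left — a diagonal reflection.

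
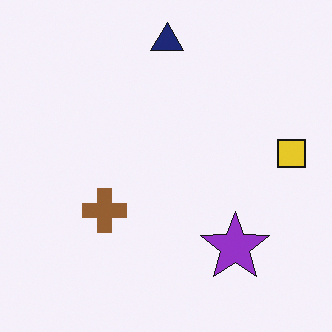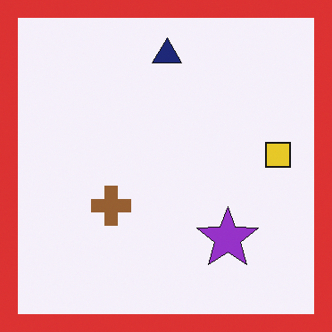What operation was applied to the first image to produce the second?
The image was framed with a red border.

A solid red frame runs around the edge of the second image, with the content slightly shrunk inside it.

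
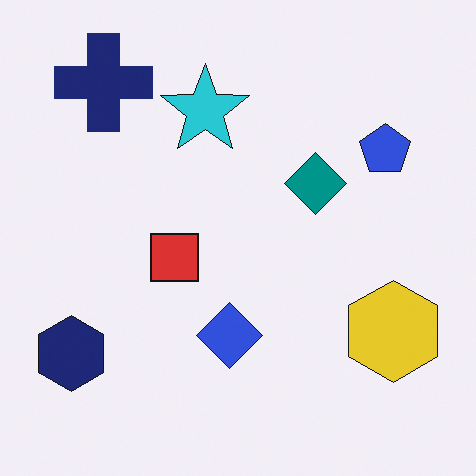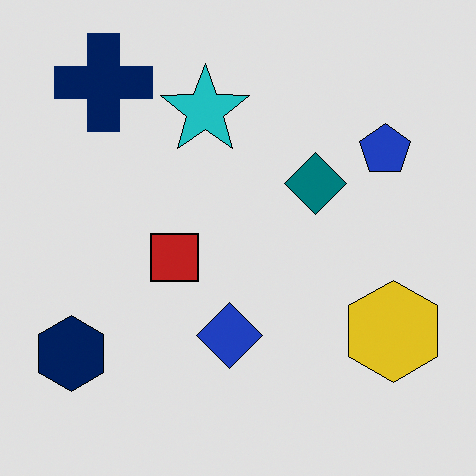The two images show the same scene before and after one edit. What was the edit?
The second image is the first moderately posterized.

Each flat color has snapped to a coarser quantized level — most visibly, the near-white background has dropped to a flat grey.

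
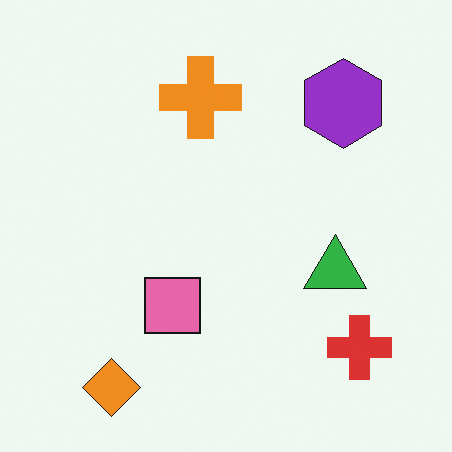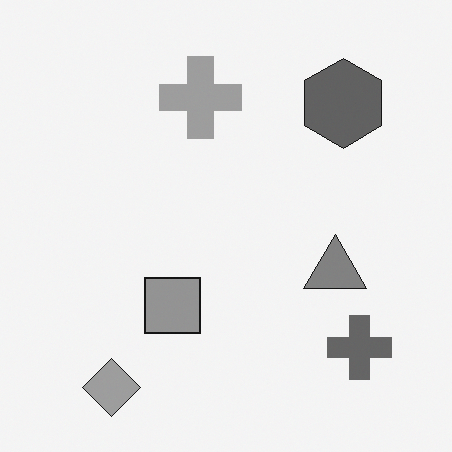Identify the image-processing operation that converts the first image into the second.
Converted to grayscale.

All color is removed — every shape is now a shade of grey.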